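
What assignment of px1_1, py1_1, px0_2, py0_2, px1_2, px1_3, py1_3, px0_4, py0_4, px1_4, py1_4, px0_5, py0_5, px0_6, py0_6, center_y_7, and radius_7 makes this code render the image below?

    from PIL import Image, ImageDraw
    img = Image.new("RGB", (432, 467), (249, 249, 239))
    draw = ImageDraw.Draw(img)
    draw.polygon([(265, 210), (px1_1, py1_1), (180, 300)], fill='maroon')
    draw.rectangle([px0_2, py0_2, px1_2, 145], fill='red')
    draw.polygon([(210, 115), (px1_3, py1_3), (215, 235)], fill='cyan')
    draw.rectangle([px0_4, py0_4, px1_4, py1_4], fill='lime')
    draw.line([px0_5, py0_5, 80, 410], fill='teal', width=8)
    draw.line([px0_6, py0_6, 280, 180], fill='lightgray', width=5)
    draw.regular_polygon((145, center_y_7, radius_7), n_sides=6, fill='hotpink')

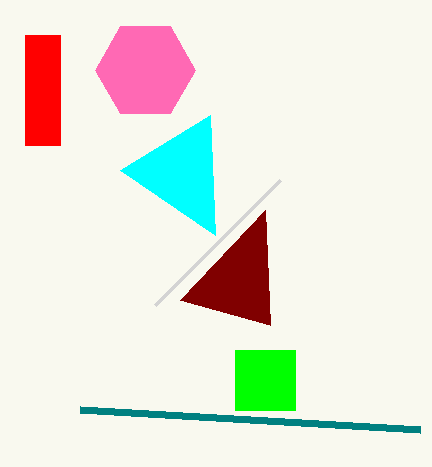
px1_1 = 270, py1_1 = 325, px0_2 = 25, py0_2 = 35, px1_2 = 60, px1_3 = 120, py1_3 = 170, px0_4 = 235, py0_4 = 350, px1_4 = 295, py1_4 = 410, px0_5 = 420, py0_5 = 430, px0_6 = 155, py0_6 = 305, center_y_7 = 70, radius_7 = 50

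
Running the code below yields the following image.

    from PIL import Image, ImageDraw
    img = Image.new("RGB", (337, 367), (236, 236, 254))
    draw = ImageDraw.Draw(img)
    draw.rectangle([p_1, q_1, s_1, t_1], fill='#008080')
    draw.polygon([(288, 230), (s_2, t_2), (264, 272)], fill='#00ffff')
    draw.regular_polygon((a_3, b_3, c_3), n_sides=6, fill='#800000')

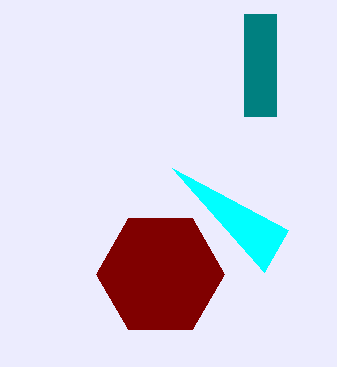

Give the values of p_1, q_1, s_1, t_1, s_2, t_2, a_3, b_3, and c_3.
p_1 = 244, q_1 = 14, s_1 = 276, t_1 = 116, s_2 = 172, t_2 = 168, a_3 = 160, b_3 = 274, c_3 = 64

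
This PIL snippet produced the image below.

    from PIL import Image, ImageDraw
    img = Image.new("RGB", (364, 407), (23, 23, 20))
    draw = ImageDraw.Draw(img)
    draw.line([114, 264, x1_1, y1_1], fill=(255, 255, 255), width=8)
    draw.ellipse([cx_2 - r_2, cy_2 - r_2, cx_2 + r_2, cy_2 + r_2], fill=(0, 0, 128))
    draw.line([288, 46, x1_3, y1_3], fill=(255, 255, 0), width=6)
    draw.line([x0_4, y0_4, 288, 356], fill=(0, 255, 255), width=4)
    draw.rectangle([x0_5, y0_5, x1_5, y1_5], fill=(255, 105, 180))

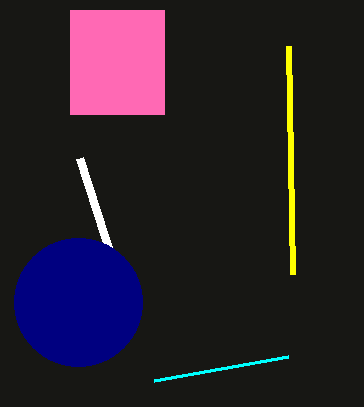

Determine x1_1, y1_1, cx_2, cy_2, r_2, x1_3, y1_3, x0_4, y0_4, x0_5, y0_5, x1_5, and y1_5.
x1_1 = 80; y1_1 = 158; cx_2 = 78; cy_2 = 302; r_2 = 64; x1_3 = 292; y1_3 = 274; x0_4 = 154; y0_4 = 380; x0_5 = 70; y0_5 = 10; x1_5 = 164; y1_5 = 114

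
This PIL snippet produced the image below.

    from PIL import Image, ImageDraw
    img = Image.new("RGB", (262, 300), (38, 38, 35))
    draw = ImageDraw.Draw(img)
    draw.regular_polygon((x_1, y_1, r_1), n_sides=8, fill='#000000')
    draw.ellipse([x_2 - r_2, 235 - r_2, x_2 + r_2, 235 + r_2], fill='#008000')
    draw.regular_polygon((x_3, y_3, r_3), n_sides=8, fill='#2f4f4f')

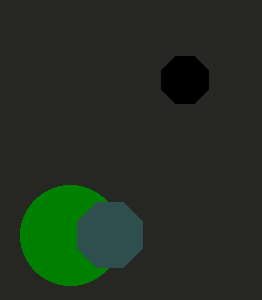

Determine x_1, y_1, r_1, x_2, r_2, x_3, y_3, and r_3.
x_1 = 185; y_1 = 80; r_1 = 25; x_2 = 70; r_2 = 50; x_3 = 110; y_3 = 235; r_3 = 35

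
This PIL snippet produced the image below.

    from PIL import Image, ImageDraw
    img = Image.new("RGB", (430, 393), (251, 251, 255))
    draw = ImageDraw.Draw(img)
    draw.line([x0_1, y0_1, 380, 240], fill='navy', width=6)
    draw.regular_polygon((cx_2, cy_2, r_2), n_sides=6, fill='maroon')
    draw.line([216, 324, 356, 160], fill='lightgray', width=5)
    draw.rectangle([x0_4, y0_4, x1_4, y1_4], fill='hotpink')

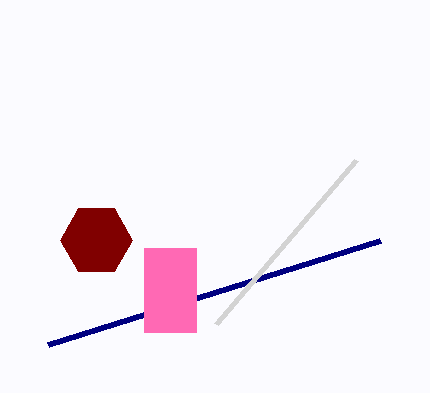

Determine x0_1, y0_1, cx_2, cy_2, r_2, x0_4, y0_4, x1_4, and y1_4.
x0_1 = 48
y0_1 = 344
cx_2 = 96
cy_2 = 240
r_2 = 36
x0_4 = 144
y0_4 = 248
x1_4 = 196
y1_4 = 332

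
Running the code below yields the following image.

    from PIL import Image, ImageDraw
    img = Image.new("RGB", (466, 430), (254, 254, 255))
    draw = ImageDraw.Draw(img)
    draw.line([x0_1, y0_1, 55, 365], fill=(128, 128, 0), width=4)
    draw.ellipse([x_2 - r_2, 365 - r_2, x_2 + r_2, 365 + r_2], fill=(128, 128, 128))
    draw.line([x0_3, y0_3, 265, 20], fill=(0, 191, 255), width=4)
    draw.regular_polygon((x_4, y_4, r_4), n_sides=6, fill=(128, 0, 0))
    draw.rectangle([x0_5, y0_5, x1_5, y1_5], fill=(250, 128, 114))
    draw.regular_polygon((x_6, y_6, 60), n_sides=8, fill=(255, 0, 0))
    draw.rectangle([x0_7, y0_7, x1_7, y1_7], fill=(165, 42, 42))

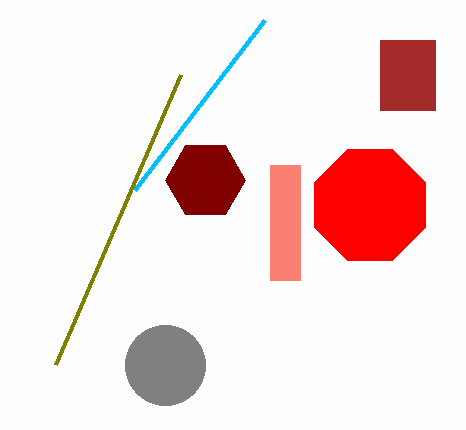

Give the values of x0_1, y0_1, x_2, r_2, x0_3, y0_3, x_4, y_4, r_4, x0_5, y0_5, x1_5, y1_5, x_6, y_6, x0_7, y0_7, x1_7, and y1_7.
x0_1 = 180
y0_1 = 75
x_2 = 165
r_2 = 40
x0_3 = 135
y0_3 = 190
x_4 = 205
y_4 = 180
r_4 = 40
x0_5 = 270
y0_5 = 165
x1_5 = 300
y1_5 = 280
x_6 = 370
y_6 = 205
x0_7 = 380
y0_7 = 40
x1_7 = 435
y1_7 = 110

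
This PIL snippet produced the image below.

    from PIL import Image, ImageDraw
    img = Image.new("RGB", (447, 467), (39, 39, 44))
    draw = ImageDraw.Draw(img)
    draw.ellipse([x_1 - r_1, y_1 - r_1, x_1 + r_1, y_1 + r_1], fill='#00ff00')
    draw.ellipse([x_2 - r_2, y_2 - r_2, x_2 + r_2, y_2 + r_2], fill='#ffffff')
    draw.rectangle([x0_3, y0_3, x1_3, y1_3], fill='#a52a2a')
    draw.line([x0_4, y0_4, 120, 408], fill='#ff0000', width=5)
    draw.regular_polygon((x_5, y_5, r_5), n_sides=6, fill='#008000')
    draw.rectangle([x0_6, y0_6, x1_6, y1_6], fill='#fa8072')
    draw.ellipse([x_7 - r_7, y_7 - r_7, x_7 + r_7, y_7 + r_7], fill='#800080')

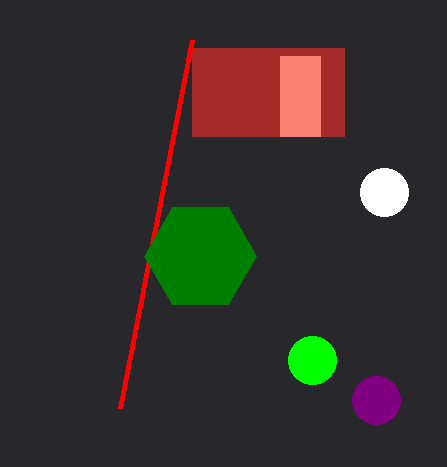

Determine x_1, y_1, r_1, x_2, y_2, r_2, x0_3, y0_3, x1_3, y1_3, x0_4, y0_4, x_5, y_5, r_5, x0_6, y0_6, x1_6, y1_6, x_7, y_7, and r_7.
x_1 = 312, y_1 = 360, r_1 = 24, x_2 = 384, y_2 = 192, r_2 = 24, x0_3 = 192, y0_3 = 48, x1_3 = 344, y1_3 = 136, x0_4 = 192, y0_4 = 40, x_5 = 200, y_5 = 256, r_5 = 56, x0_6 = 280, y0_6 = 56, x1_6 = 320, y1_6 = 136, x_7 = 376, y_7 = 400, r_7 = 24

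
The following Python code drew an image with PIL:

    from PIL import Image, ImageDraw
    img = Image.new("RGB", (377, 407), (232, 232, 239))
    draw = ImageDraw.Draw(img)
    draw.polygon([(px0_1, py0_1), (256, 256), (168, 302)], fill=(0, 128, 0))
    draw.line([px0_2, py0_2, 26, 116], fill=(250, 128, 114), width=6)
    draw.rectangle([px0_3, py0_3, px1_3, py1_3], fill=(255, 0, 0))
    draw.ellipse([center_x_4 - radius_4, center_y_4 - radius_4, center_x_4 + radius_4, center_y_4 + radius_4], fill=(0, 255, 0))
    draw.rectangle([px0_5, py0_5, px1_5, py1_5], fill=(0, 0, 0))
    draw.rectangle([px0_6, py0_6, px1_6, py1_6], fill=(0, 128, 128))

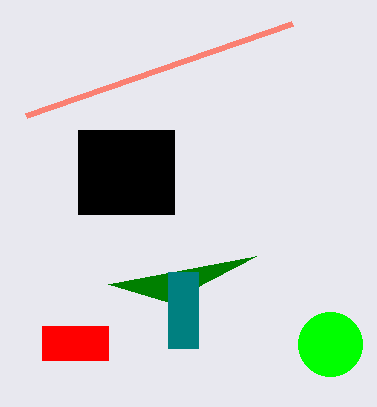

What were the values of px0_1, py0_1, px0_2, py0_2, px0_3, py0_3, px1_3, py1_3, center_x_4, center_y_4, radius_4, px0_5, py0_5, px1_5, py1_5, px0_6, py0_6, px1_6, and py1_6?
px0_1 = 108
py0_1 = 284
px0_2 = 292
py0_2 = 24
px0_3 = 42
py0_3 = 326
px1_3 = 108
py1_3 = 360
center_x_4 = 330
center_y_4 = 344
radius_4 = 32
px0_5 = 78
py0_5 = 130
px1_5 = 174
py1_5 = 214
px0_6 = 168
py0_6 = 272
px1_6 = 198
py1_6 = 348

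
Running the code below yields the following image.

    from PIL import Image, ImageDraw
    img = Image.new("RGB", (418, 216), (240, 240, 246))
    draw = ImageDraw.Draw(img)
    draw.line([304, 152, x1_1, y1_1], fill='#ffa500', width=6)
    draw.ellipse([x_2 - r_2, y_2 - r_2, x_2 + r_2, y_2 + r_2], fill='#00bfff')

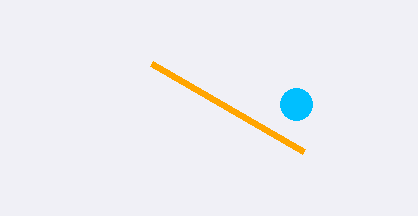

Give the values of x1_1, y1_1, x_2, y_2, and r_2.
x1_1 = 152
y1_1 = 64
x_2 = 296
y_2 = 104
r_2 = 16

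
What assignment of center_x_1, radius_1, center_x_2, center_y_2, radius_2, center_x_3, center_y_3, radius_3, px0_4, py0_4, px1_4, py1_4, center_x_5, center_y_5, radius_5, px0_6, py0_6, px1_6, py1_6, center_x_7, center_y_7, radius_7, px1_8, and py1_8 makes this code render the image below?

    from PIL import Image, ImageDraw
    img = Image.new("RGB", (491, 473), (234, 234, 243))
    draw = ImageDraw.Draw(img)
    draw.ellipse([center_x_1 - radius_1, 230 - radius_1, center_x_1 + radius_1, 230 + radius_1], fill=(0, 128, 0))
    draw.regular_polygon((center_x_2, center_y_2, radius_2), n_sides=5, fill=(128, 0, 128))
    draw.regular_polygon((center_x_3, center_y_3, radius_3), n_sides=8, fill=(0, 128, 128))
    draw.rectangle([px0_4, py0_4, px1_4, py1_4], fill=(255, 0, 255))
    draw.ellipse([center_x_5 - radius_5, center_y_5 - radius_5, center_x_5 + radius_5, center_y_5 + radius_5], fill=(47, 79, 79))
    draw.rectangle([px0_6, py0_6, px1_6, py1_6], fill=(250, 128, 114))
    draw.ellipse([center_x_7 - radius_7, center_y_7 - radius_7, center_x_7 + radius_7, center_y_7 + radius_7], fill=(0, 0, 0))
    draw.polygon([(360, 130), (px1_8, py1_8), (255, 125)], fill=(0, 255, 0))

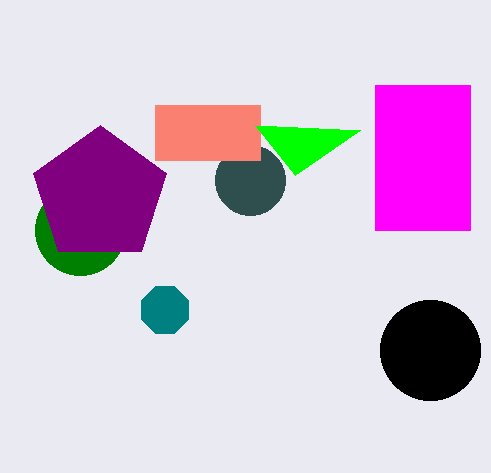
center_x_1 = 80
radius_1 = 45
center_x_2 = 100
center_y_2 = 195
radius_2 = 70
center_x_3 = 165
center_y_3 = 310
radius_3 = 25
px0_4 = 375
py0_4 = 85
px1_4 = 470
py1_4 = 230
center_x_5 = 250
center_y_5 = 180
radius_5 = 35
px0_6 = 155
py0_6 = 105
px1_6 = 260
py1_6 = 160
center_x_7 = 430
center_y_7 = 350
radius_7 = 50
px1_8 = 295
py1_8 = 175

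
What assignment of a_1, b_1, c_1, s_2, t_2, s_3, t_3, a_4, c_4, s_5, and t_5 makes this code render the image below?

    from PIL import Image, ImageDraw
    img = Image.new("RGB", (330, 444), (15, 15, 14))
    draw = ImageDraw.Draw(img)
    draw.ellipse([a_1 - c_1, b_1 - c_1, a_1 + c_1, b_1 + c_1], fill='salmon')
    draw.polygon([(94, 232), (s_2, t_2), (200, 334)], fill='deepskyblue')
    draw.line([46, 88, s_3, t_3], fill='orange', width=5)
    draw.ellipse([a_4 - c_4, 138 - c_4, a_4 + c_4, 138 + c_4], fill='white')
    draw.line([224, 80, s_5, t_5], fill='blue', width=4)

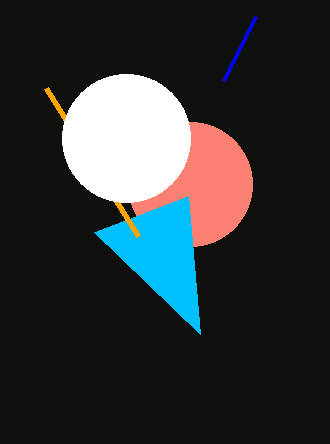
a_1 = 190
b_1 = 184
c_1 = 62
s_2 = 188
t_2 = 196
s_3 = 138
t_3 = 236
a_4 = 126
c_4 = 64
s_5 = 256
t_5 = 16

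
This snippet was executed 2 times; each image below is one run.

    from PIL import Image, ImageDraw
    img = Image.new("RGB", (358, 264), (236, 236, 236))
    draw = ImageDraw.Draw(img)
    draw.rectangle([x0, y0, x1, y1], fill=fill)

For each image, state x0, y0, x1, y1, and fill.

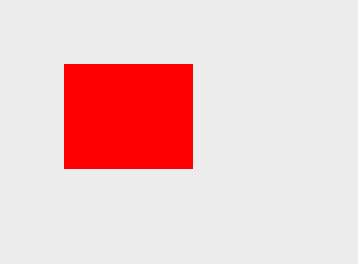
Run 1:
x0 = 64
y0 = 64
x1 = 192
y1 = 168
fill = 'red'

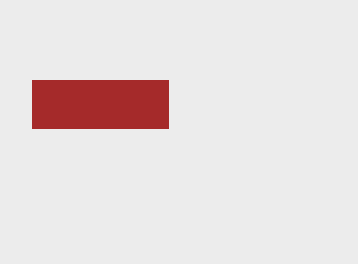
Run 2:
x0 = 32; y0 = 80; x1 = 168; y1 = 128; fill = 'brown'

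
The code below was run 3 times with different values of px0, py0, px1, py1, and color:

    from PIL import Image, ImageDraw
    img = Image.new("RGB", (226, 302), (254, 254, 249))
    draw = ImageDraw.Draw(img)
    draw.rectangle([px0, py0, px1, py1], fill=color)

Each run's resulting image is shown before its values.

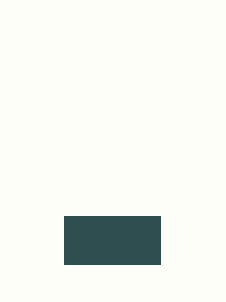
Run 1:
px0 = 64; py0 = 216; px1 = 160; py1 = 264; color = 'darkslategray'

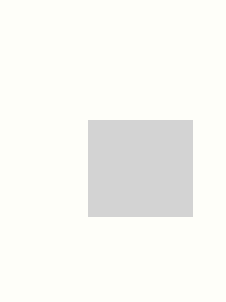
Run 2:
px0 = 88, py0 = 120, px1 = 192, py1 = 216, color = 'lightgray'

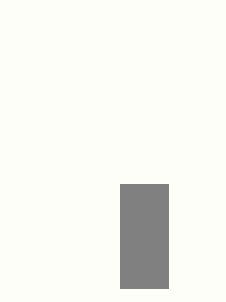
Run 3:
px0 = 120, py0 = 184, px1 = 168, py1 = 288, color = 'gray'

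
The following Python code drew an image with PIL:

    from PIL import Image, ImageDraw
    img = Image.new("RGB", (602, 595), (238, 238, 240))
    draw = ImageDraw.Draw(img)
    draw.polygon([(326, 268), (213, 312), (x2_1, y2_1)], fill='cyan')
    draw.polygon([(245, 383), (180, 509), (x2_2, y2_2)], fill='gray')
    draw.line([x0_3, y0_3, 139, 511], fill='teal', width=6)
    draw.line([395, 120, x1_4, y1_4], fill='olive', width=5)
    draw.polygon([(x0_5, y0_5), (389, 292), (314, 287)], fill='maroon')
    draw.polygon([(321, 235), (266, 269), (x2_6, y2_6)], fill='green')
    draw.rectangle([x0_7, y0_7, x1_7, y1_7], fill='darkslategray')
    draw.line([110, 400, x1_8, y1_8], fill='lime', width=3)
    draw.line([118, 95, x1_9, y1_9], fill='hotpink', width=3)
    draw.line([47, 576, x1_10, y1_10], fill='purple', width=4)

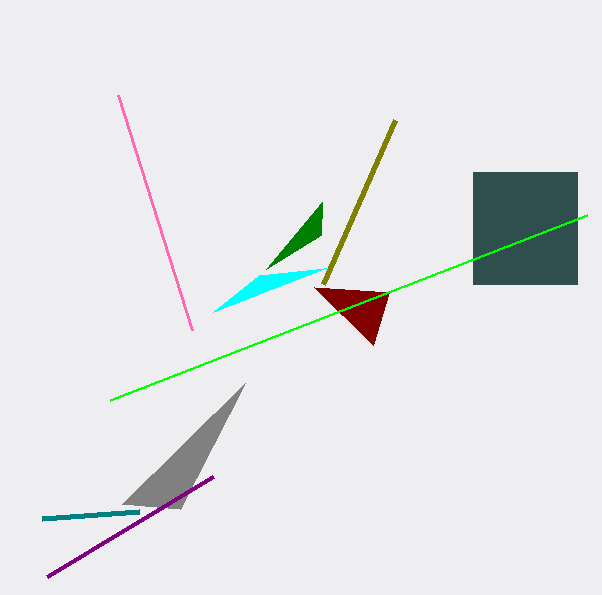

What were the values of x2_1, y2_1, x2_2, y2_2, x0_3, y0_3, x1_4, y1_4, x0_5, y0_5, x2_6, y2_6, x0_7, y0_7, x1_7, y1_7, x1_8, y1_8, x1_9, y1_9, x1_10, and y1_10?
x2_1 = 259
y2_1 = 275
x2_2 = 122
y2_2 = 504
x0_3 = 42
y0_3 = 518
x1_4 = 323
y1_4 = 284
x0_5 = 373
y0_5 = 345
x2_6 = 322
y2_6 = 202
x0_7 = 473
y0_7 = 172
x1_7 = 577
y1_7 = 284
x1_8 = 587
y1_8 = 215
x1_9 = 192
y1_9 = 330
x1_10 = 213
y1_10 = 476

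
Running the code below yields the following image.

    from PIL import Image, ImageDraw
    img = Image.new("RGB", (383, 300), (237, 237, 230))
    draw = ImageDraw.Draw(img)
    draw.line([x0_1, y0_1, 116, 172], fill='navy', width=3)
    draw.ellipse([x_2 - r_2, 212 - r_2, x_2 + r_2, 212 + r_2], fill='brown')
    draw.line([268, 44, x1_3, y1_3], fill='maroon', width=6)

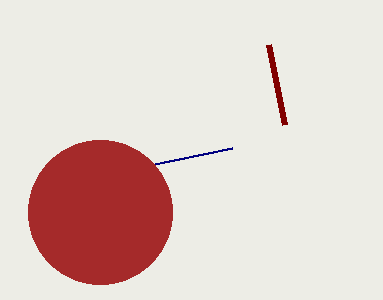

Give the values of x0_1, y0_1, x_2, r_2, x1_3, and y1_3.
x0_1 = 232
y0_1 = 148
x_2 = 100
r_2 = 72
x1_3 = 284
y1_3 = 124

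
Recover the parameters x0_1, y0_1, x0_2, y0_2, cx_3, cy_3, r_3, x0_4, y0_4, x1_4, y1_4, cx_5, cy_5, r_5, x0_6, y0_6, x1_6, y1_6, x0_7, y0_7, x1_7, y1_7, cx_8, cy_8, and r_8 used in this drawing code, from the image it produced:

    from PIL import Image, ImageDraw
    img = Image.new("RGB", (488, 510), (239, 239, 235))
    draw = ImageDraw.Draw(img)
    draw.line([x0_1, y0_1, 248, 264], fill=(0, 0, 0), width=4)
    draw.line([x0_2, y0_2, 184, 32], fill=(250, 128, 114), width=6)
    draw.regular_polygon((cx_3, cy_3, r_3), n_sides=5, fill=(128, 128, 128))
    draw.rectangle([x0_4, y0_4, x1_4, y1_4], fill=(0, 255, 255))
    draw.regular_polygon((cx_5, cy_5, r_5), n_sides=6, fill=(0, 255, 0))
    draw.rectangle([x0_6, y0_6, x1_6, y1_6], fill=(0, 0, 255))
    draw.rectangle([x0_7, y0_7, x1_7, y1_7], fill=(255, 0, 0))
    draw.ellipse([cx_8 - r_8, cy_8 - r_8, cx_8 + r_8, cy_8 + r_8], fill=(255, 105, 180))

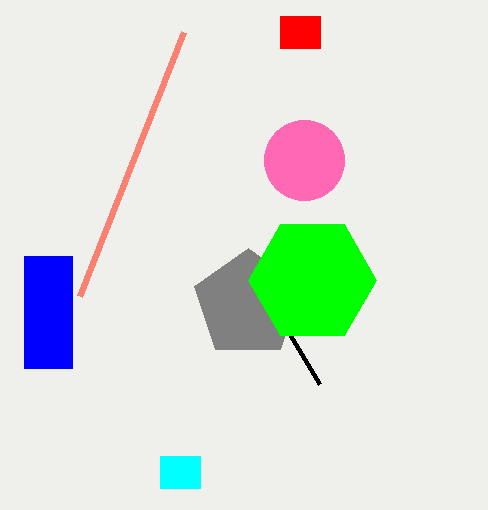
x0_1 = 320; y0_1 = 384; x0_2 = 80; y0_2 = 296; cx_3 = 248; cy_3 = 304; r_3 = 56; x0_4 = 160; y0_4 = 456; x1_4 = 200; y1_4 = 488; cx_5 = 312; cy_5 = 280; r_5 = 64; x0_6 = 24; y0_6 = 256; x1_6 = 72; y1_6 = 368; x0_7 = 280; y0_7 = 16; x1_7 = 320; y1_7 = 48; cx_8 = 304; cy_8 = 160; r_8 = 40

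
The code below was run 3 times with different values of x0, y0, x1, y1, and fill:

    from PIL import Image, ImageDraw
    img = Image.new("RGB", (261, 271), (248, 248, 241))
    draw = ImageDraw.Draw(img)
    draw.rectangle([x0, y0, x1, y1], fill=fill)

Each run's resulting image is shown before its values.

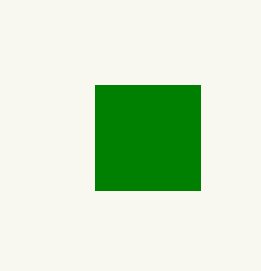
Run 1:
x0 = 95
y0 = 85
x1 = 200
y1 = 190
fill = 'green'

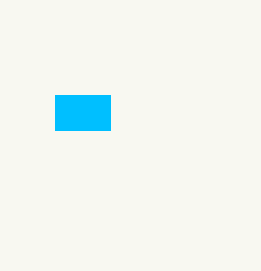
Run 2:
x0 = 55; y0 = 95; x1 = 110; y1 = 130; fill = 'deepskyblue'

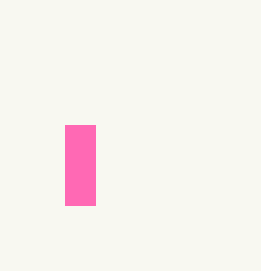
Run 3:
x0 = 65, y0 = 125, x1 = 95, y1 = 205, fill = 'hotpink'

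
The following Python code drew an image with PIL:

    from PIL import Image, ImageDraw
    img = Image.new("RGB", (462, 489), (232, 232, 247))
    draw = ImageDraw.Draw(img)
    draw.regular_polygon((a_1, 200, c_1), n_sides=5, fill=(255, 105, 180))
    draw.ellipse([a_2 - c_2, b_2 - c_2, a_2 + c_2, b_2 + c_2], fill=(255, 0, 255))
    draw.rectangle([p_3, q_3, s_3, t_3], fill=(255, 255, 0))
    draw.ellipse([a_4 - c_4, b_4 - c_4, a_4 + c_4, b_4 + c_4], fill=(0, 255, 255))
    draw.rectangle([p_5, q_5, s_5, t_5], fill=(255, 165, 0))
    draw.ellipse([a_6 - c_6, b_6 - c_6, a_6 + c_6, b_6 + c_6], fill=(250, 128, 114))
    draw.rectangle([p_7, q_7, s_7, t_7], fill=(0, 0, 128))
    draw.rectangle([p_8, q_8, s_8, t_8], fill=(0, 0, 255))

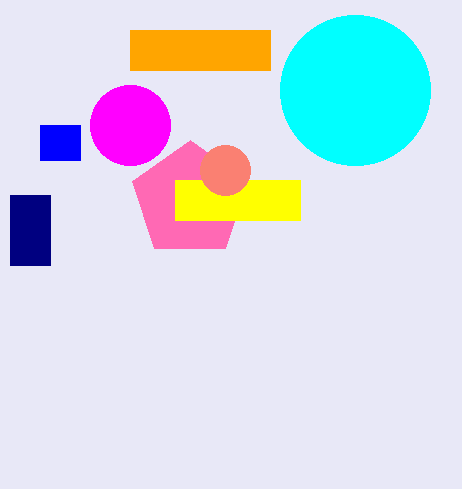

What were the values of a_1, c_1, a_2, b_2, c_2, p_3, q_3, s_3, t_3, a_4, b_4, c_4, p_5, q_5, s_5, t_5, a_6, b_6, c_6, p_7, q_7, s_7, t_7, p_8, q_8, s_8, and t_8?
a_1 = 190; c_1 = 60; a_2 = 130; b_2 = 125; c_2 = 40; p_3 = 175; q_3 = 180; s_3 = 300; t_3 = 220; a_4 = 355; b_4 = 90; c_4 = 75; p_5 = 130; q_5 = 30; s_5 = 270; t_5 = 70; a_6 = 225; b_6 = 170; c_6 = 25; p_7 = 10; q_7 = 195; s_7 = 50; t_7 = 265; p_8 = 40; q_8 = 125; s_8 = 80; t_8 = 160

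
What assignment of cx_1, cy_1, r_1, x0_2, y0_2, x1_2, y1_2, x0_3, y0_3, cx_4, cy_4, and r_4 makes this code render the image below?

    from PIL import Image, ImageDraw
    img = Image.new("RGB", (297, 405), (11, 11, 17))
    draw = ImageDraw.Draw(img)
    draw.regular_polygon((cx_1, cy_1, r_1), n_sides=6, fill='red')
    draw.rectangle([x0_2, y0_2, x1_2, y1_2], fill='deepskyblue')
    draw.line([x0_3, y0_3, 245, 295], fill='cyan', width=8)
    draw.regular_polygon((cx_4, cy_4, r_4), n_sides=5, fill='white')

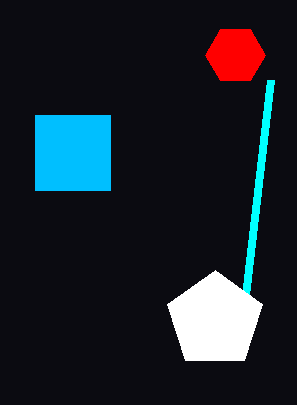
cx_1 = 235
cy_1 = 55
r_1 = 30
x0_2 = 35
y0_2 = 115
x1_2 = 110
y1_2 = 190
x0_3 = 270
y0_3 = 80
cx_4 = 215
cy_4 = 320
r_4 = 50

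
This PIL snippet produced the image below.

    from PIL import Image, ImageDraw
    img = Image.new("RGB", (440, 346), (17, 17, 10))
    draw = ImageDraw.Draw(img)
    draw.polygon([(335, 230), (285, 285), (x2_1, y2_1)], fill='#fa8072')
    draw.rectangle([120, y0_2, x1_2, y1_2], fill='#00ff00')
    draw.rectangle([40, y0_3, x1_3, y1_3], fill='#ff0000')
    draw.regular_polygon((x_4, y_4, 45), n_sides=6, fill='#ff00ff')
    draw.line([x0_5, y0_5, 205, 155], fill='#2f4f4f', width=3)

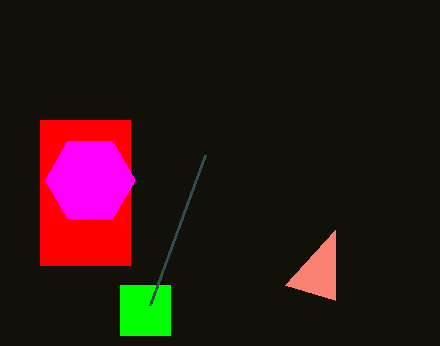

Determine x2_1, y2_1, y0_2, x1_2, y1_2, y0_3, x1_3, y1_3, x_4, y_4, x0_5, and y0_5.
x2_1 = 335
y2_1 = 300
y0_2 = 285
x1_2 = 170
y1_2 = 335
y0_3 = 120
x1_3 = 130
y1_3 = 265
x_4 = 90
y_4 = 180
x0_5 = 150
y0_5 = 305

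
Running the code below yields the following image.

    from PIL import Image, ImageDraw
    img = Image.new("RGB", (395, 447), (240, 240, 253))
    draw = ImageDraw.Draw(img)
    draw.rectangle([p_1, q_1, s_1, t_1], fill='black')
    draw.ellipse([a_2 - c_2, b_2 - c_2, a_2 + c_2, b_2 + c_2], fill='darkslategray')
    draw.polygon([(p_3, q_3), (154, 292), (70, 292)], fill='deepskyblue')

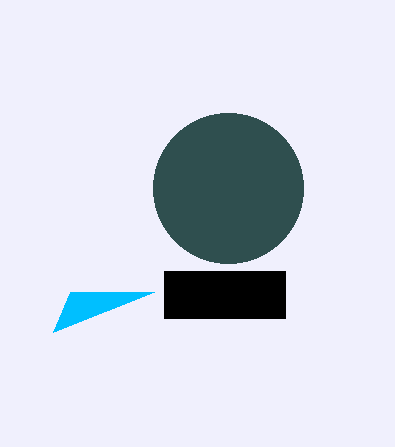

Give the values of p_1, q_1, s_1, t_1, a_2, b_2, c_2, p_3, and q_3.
p_1 = 164; q_1 = 271; s_1 = 285; t_1 = 318; a_2 = 228; b_2 = 188; c_2 = 75; p_3 = 53; q_3 = 332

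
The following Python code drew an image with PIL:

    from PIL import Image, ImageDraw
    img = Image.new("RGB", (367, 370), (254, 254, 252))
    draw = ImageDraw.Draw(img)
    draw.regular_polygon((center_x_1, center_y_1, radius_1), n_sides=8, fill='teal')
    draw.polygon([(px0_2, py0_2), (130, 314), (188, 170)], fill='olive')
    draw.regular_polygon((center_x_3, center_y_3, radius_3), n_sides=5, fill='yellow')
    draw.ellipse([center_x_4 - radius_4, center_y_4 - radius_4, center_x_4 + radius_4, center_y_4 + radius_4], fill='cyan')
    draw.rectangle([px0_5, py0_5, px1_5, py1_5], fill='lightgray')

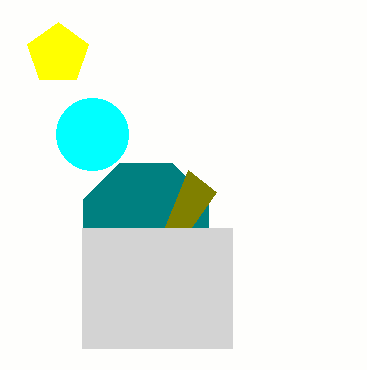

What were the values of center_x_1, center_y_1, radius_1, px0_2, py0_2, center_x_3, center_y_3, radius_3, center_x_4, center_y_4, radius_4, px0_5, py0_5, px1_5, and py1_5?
center_x_1 = 146, center_y_1 = 226, radius_1 = 68, px0_2 = 216, py0_2 = 192, center_x_3 = 58, center_y_3 = 54, radius_3 = 32, center_x_4 = 92, center_y_4 = 134, radius_4 = 36, px0_5 = 82, py0_5 = 228, px1_5 = 232, py1_5 = 348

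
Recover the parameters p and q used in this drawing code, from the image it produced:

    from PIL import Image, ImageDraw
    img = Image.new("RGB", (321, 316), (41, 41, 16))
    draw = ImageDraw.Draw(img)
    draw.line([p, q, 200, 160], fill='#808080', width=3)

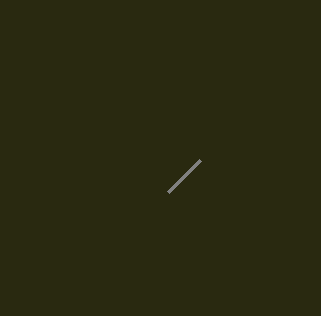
p = 168, q = 192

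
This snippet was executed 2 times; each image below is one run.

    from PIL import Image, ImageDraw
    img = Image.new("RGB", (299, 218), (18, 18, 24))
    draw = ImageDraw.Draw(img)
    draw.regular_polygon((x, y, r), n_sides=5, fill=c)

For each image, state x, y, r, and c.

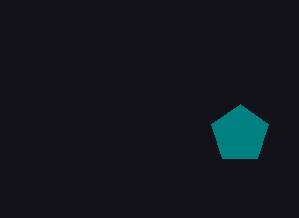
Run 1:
x = 240; y = 134; r = 30; c = 'teal'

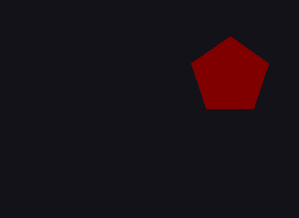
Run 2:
x = 230, y = 76, r = 40, c = 'maroon'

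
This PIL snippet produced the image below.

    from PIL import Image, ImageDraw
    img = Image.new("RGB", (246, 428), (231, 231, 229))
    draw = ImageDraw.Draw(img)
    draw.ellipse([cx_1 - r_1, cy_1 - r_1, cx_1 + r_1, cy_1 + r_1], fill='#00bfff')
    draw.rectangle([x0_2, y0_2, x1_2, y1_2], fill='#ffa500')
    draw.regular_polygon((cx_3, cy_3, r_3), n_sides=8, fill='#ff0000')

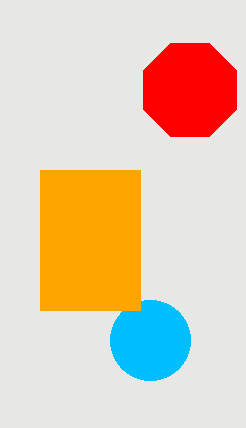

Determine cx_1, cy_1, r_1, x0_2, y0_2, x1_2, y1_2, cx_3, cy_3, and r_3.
cx_1 = 150
cy_1 = 340
r_1 = 40
x0_2 = 40
y0_2 = 170
x1_2 = 140
y1_2 = 310
cx_3 = 190
cy_3 = 90
r_3 = 50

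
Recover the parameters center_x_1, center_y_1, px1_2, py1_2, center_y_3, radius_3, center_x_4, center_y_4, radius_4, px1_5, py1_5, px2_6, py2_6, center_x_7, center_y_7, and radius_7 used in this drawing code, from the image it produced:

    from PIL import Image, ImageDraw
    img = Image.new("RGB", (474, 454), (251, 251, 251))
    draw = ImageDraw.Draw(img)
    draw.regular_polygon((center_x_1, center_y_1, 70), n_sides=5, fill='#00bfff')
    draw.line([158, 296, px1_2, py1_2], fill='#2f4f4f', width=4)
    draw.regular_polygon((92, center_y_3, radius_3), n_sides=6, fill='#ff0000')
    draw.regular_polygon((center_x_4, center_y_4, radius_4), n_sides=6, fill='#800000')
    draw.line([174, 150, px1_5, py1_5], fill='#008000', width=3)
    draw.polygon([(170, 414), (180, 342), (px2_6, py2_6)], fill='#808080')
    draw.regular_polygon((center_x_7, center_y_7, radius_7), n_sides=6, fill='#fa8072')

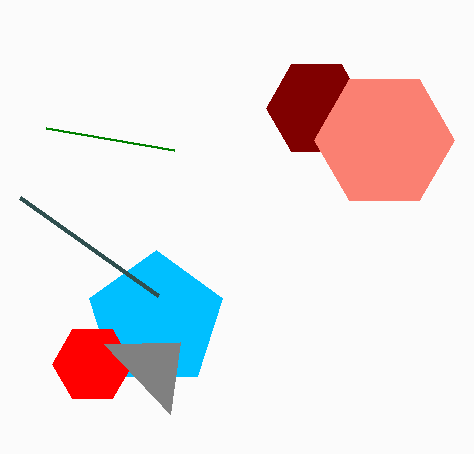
center_x_1 = 156, center_y_1 = 320, px1_2 = 20, py1_2 = 198, center_y_3 = 364, radius_3 = 40, center_x_4 = 316, center_y_4 = 108, radius_4 = 50, px1_5 = 46, py1_5 = 128, px2_6 = 104, py2_6 = 344, center_x_7 = 384, center_y_7 = 140, radius_7 = 70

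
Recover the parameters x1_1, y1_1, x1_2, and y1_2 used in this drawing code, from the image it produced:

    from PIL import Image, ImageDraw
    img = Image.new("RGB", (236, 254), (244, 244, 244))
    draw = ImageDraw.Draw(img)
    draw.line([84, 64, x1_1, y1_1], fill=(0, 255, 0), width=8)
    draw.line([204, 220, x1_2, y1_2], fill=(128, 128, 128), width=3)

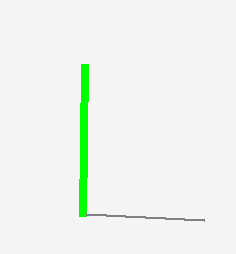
x1_1 = 82
y1_1 = 216
x1_2 = 86
y1_2 = 214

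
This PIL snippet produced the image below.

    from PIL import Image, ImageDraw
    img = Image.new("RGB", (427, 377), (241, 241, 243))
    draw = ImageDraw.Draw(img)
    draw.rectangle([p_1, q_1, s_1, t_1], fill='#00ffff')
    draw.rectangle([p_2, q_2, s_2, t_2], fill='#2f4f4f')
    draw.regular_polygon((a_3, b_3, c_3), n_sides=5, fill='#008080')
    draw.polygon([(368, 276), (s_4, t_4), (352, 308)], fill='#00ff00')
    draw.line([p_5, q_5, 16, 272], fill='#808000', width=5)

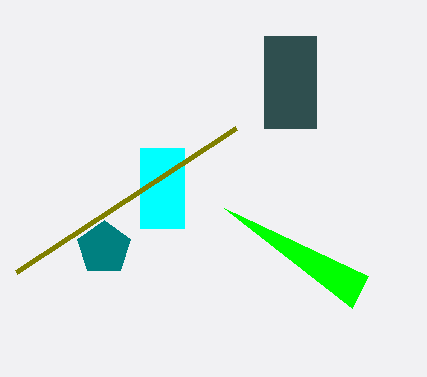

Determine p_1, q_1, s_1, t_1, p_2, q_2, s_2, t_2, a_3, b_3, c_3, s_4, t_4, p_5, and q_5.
p_1 = 140; q_1 = 148; s_1 = 184; t_1 = 228; p_2 = 264; q_2 = 36; s_2 = 316; t_2 = 128; a_3 = 104; b_3 = 248; c_3 = 28; s_4 = 224; t_4 = 208; p_5 = 236; q_5 = 128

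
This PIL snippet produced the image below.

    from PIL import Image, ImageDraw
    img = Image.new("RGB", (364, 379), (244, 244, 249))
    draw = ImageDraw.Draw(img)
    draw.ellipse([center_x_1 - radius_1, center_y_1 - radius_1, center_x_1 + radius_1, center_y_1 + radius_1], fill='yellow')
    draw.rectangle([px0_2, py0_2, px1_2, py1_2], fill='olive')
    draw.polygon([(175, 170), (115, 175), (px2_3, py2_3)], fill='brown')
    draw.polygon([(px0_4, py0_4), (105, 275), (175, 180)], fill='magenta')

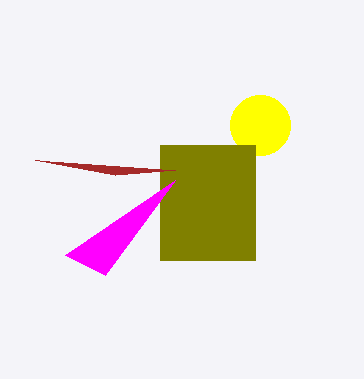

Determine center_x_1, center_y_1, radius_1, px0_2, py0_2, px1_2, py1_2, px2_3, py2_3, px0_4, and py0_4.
center_x_1 = 260, center_y_1 = 125, radius_1 = 30, px0_2 = 160, py0_2 = 145, px1_2 = 255, py1_2 = 260, px2_3 = 35, py2_3 = 160, px0_4 = 65, py0_4 = 255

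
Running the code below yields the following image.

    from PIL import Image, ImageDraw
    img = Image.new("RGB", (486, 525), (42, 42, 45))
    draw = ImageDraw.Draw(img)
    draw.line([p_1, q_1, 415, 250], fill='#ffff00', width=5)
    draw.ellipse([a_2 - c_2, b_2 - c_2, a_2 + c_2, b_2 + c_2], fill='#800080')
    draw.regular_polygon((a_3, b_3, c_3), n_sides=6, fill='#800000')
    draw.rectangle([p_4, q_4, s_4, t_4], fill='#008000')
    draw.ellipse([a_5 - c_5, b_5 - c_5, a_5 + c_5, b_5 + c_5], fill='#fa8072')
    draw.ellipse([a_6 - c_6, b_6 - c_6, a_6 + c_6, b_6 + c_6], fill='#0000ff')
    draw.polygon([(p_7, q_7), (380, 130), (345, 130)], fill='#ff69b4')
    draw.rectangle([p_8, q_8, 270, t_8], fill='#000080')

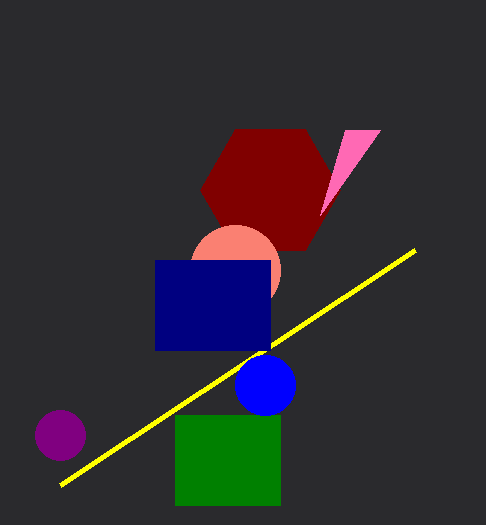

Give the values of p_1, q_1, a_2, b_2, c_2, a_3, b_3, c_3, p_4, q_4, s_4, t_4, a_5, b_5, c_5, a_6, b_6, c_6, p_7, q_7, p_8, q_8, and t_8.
p_1 = 60
q_1 = 485
a_2 = 60
b_2 = 435
c_2 = 25
a_3 = 270
b_3 = 190
c_3 = 70
p_4 = 175
q_4 = 415
s_4 = 280
t_4 = 505
a_5 = 235
b_5 = 270
c_5 = 45
a_6 = 265
b_6 = 385
c_6 = 30
p_7 = 320
q_7 = 215
p_8 = 155
q_8 = 260
t_8 = 350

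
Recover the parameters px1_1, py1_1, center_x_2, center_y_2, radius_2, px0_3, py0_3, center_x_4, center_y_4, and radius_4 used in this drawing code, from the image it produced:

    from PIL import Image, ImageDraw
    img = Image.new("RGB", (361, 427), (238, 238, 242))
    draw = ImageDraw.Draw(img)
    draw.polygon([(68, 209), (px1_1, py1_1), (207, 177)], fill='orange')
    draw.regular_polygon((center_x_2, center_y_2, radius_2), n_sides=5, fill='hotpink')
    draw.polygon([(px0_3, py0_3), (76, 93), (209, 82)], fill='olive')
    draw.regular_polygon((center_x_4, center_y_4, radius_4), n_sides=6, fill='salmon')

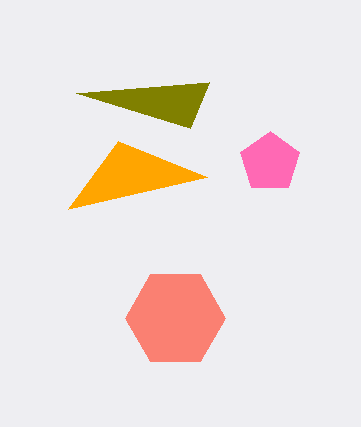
px1_1 = 118
py1_1 = 141
center_x_2 = 270
center_y_2 = 162
radius_2 = 31
px0_3 = 190
py0_3 = 128
center_x_4 = 175
center_y_4 = 318
radius_4 = 50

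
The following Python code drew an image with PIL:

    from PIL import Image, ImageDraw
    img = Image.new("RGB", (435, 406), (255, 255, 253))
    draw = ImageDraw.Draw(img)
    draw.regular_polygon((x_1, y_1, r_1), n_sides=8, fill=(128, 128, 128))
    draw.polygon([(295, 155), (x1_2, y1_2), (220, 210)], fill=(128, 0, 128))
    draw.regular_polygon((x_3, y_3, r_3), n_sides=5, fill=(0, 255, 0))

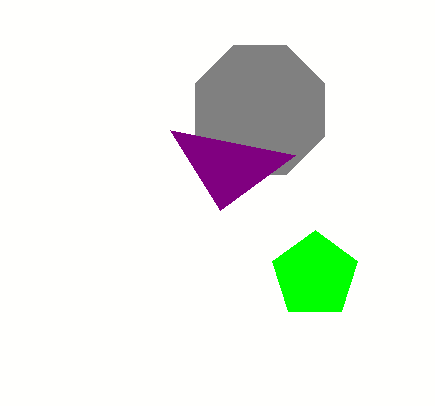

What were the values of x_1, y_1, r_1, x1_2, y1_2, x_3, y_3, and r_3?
x_1 = 260; y_1 = 110; r_1 = 70; x1_2 = 170; y1_2 = 130; x_3 = 315; y_3 = 275; r_3 = 45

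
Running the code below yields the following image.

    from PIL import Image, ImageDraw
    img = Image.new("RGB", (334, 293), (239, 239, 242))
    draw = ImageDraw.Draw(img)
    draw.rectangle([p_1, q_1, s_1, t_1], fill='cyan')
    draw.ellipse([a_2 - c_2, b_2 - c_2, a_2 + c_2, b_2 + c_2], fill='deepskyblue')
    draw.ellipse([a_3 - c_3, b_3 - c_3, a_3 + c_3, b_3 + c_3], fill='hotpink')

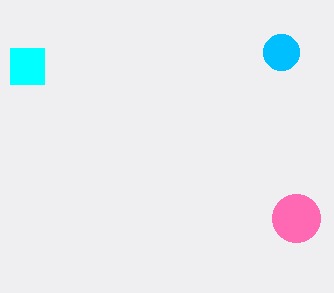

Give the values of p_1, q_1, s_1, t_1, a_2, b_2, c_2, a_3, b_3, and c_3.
p_1 = 10
q_1 = 48
s_1 = 44
t_1 = 84
a_2 = 281
b_2 = 52
c_2 = 18
a_3 = 296
b_3 = 218
c_3 = 24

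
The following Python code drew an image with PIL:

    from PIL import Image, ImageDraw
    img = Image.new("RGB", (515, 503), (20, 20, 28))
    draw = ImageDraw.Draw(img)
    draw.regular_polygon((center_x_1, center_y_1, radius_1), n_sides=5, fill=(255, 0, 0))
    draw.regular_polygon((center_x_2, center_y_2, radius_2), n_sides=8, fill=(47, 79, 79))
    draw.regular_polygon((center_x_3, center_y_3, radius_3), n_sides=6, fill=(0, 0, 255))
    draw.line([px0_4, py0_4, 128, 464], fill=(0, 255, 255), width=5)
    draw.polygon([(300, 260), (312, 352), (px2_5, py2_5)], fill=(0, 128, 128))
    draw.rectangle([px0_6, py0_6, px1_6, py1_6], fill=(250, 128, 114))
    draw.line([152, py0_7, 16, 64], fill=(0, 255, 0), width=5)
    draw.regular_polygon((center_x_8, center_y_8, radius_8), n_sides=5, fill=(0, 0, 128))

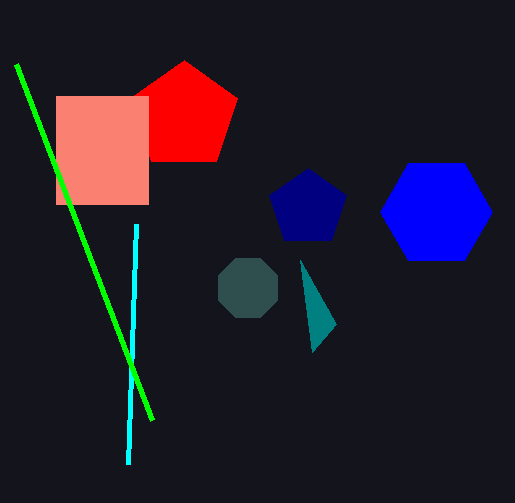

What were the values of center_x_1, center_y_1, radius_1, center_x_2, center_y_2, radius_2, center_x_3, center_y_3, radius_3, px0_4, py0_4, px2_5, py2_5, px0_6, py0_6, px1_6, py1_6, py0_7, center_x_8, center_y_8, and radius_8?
center_x_1 = 184, center_y_1 = 116, radius_1 = 56, center_x_2 = 248, center_y_2 = 288, radius_2 = 32, center_x_3 = 436, center_y_3 = 212, radius_3 = 56, px0_4 = 136, py0_4 = 224, px2_5 = 336, py2_5 = 324, px0_6 = 56, py0_6 = 96, px1_6 = 148, py1_6 = 204, py0_7 = 420, center_x_8 = 308, center_y_8 = 208, radius_8 = 40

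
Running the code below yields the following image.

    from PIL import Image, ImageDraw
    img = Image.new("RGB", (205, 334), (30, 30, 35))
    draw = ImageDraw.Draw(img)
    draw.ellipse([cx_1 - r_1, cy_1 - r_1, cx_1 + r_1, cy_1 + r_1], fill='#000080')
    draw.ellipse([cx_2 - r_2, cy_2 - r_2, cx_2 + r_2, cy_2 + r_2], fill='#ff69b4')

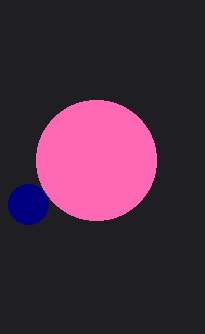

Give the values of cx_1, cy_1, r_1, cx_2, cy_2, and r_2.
cx_1 = 28; cy_1 = 204; r_1 = 20; cx_2 = 96; cy_2 = 160; r_2 = 60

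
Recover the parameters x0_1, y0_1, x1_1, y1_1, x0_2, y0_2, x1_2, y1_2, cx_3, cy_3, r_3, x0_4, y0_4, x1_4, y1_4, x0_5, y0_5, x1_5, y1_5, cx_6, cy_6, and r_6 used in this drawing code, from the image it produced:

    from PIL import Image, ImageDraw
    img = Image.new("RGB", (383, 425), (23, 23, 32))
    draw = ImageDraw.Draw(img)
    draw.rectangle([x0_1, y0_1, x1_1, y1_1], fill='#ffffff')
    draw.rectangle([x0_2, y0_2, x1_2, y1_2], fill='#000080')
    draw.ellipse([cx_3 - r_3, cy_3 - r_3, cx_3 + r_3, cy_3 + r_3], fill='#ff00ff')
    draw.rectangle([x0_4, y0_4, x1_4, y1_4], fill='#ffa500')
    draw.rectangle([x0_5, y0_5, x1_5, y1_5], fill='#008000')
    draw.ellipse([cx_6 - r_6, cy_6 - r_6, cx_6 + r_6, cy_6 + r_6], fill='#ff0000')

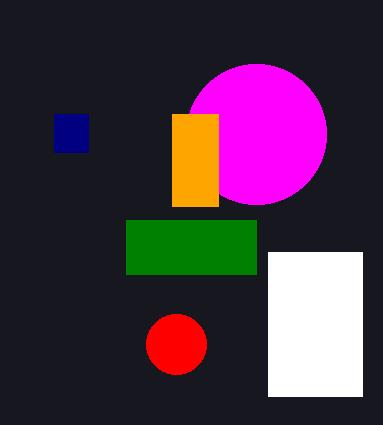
x0_1 = 268, y0_1 = 252, x1_1 = 362, y1_1 = 396, x0_2 = 54, y0_2 = 114, x1_2 = 88, y1_2 = 152, cx_3 = 256, cy_3 = 134, r_3 = 70, x0_4 = 172, y0_4 = 114, x1_4 = 218, y1_4 = 206, x0_5 = 126, y0_5 = 220, x1_5 = 256, y1_5 = 274, cx_6 = 176, cy_6 = 344, r_6 = 30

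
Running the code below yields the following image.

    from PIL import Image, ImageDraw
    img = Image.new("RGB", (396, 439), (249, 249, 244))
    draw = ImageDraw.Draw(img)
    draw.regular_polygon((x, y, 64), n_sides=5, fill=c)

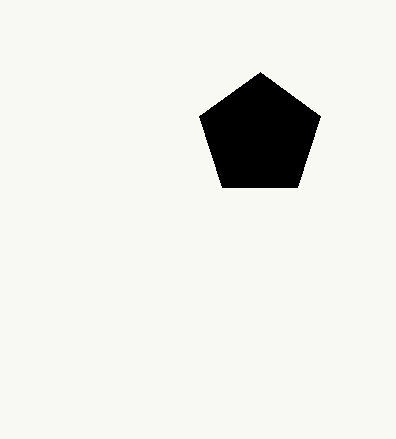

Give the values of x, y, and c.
x = 260
y = 136
c = 'black'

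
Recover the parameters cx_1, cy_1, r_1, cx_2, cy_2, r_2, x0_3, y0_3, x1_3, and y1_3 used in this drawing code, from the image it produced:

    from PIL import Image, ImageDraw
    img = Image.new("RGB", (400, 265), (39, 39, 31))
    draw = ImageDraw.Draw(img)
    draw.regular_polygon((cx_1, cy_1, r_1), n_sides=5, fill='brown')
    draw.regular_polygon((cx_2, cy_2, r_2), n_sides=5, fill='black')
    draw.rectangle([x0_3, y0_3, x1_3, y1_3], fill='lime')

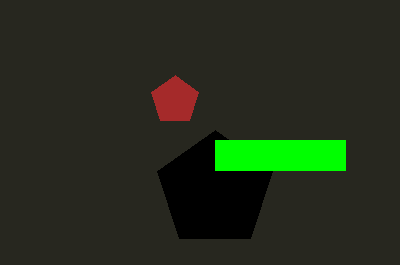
cx_1 = 175
cy_1 = 100
r_1 = 25
cx_2 = 215
cy_2 = 190
r_2 = 60
x0_3 = 215
y0_3 = 140
x1_3 = 345
y1_3 = 170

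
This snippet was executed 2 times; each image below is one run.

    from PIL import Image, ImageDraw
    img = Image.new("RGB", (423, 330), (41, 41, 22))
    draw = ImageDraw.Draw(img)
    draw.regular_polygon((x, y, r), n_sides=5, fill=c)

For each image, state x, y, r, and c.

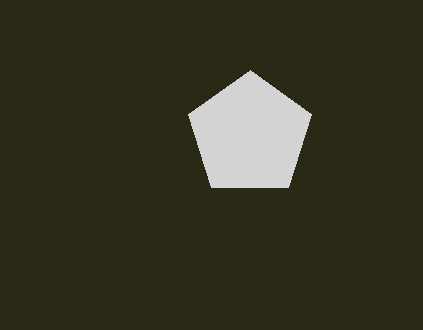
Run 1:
x = 250
y = 135
r = 65
c = 'lightgray'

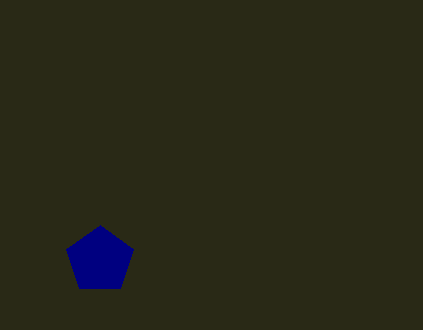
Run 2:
x = 100; y = 260; r = 35; c = 'navy'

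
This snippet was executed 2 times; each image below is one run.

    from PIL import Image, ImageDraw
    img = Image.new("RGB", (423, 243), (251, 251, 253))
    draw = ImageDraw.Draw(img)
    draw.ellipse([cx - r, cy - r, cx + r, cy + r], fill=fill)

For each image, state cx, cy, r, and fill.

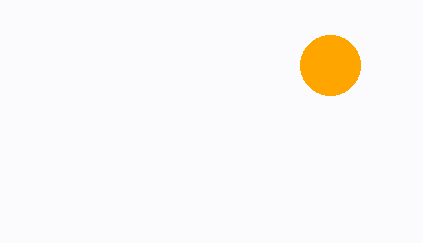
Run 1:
cx = 330; cy = 65; r = 30; fill = 'orange'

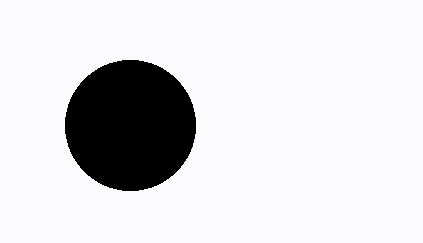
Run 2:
cx = 130, cy = 125, r = 65, fill = 'black'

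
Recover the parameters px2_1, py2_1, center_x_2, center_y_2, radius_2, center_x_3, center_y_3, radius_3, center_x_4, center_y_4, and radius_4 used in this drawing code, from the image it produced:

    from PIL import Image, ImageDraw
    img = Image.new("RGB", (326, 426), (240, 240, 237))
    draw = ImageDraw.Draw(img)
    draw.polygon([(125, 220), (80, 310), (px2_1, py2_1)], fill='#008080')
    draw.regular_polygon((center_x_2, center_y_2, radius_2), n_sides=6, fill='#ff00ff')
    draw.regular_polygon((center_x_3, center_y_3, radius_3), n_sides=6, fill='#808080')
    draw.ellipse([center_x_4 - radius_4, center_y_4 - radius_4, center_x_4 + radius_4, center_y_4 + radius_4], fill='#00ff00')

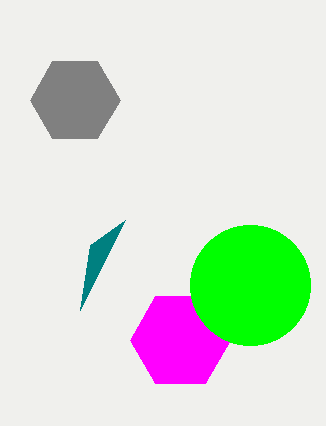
px2_1 = 90, py2_1 = 245, center_x_2 = 180, center_y_2 = 340, radius_2 = 50, center_x_3 = 75, center_y_3 = 100, radius_3 = 45, center_x_4 = 250, center_y_4 = 285, radius_4 = 60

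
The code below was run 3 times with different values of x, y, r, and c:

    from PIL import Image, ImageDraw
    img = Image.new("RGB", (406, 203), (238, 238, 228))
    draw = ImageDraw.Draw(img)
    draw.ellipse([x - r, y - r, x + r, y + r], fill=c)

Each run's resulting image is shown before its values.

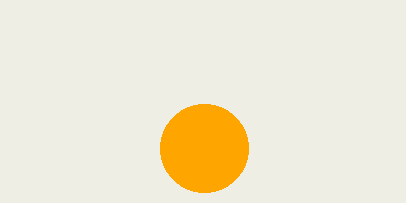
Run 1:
x = 204
y = 148
r = 44
c = 'orange'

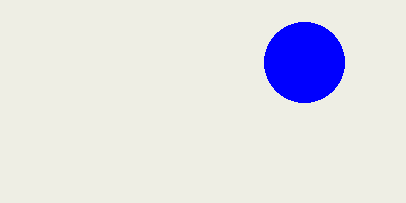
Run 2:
x = 304
y = 62
r = 40
c = 'blue'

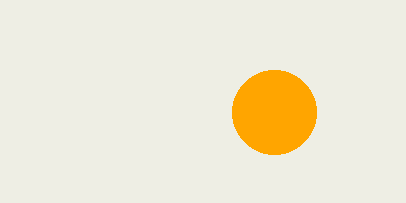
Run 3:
x = 274
y = 112
r = 42
c = 'orange'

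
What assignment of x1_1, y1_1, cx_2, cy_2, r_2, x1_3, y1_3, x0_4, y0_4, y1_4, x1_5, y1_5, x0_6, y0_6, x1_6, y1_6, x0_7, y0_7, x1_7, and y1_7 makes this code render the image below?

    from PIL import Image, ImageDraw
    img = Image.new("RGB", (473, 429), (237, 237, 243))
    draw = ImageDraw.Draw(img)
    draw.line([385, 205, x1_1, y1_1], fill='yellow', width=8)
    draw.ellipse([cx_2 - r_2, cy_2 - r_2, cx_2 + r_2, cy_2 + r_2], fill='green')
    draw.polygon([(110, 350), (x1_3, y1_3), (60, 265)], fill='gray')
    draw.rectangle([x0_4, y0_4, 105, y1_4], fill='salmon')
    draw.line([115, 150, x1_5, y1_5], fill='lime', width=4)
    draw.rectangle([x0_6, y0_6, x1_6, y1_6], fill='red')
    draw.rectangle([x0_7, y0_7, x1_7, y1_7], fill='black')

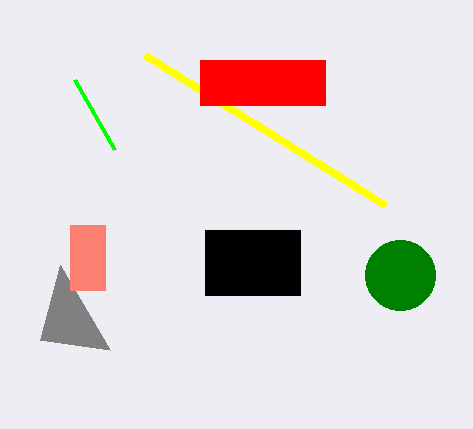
x1_1 = 145; y1_1 = 55; cx_2 = 400; cy_2 = 275; r_2 = 35; x1_3 = 40; y1_3 = 340; x0_4 = 70; y0_4 = 225; y1_4 = 290; x1_5 = 75; y1_5 = 80; x0_6 = 200; y0_6 = 60; x1_6 = 325; y1_6 = 105; x0_7 = 205; y0_7 = 230; x1_7 = 300; y1_7 = 295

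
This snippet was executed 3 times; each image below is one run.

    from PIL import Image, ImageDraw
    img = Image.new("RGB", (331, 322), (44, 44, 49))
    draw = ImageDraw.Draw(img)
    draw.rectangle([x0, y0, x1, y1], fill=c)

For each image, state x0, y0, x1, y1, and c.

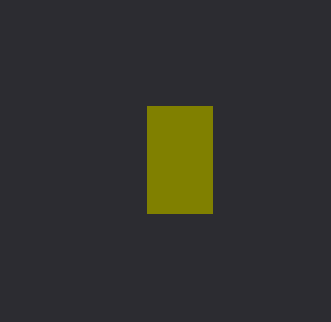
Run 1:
x0 = 147
y0 = 106
x1 = 212
y1 = 213
c = 'olive'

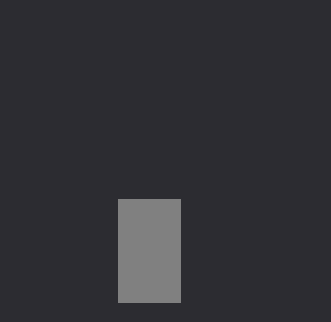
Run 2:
x0 = 118
y0 = 199
x1 = 180
y1 = 302
c = 'gray'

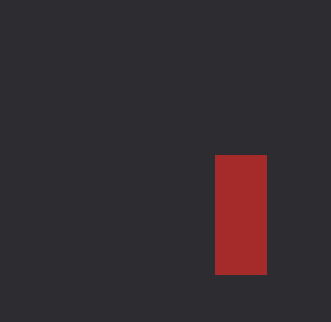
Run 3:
x0 = 215, y0 = 155, x1 = 266, y1 = 274, c = 'brown'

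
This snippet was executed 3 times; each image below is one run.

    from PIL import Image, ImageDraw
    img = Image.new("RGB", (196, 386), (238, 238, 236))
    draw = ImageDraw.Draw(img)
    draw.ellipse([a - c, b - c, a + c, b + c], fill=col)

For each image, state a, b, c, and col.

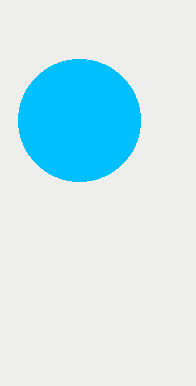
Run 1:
a = 79, b = 120, c = 61, col = 'deepskyblue'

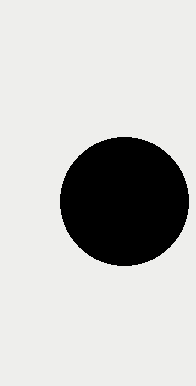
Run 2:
a = 124, b = 201, c = 64, col = 'black'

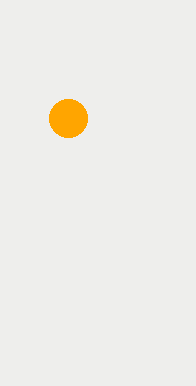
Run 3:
a = 68, b = 118, c = 19, col = 'orange'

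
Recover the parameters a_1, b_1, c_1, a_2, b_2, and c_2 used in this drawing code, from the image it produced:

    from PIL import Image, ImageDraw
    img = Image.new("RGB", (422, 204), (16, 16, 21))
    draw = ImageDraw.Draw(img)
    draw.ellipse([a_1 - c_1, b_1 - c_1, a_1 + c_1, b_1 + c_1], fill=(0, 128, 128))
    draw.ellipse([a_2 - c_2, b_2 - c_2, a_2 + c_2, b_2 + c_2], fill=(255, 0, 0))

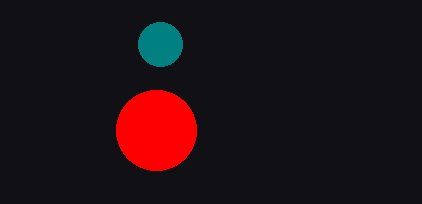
a_1 = 160
b_1 = 44
c_1 = 22
a_2 = 156
b_2 = 130
c_2 = 40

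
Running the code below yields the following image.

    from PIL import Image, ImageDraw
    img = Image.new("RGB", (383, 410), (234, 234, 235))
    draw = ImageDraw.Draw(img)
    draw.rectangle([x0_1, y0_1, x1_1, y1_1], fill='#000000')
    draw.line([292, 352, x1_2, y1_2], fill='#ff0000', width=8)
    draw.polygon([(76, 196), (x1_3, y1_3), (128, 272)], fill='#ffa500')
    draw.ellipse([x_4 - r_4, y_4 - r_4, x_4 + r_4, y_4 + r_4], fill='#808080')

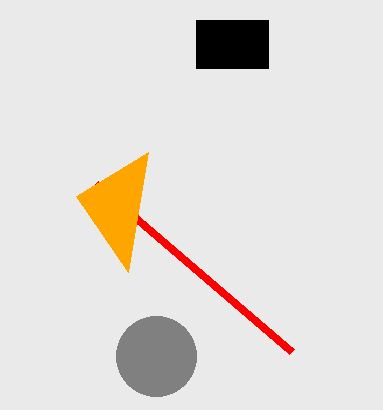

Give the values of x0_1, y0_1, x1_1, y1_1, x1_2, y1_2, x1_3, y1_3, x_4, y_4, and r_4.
x0_1 = 196, y0_1 = 20, x1_1 = 268, y1_1 = 68, x1_2 = 96, y1_2 = 184, x1_3 = 148, y1_3 = 152, x_4 = 156, y_4 = 356, r_4 = 40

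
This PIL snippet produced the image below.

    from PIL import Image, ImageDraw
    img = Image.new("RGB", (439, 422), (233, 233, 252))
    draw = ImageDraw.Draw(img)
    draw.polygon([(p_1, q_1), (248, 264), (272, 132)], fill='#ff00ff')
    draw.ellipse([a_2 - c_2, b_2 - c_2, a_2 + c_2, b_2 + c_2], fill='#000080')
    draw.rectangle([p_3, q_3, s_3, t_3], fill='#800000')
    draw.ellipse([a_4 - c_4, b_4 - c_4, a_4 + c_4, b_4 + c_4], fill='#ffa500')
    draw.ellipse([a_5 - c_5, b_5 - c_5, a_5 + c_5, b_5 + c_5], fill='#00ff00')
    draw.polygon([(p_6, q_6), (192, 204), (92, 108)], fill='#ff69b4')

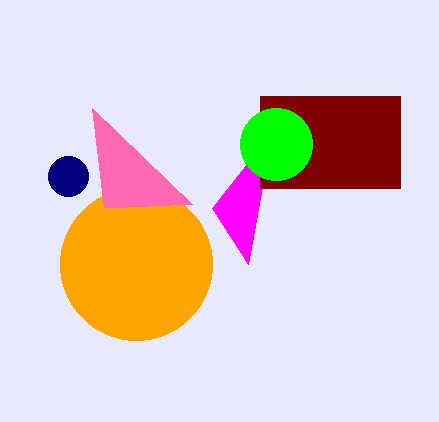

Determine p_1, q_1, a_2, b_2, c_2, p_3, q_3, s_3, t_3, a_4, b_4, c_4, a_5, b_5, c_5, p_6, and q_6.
p_1 = 212
q_1 = 208
a_2 = 68
b_2 = 176
c_2 = 20
p_3 = 260
q_3 = 96
s_3 = 400
t_3 = 188
a_4 = 136
b_4 = 264
c_4 = 76
a_5 = 276
b_5 = 144
c_5 = 36
p_6 = 104
q_6 = 208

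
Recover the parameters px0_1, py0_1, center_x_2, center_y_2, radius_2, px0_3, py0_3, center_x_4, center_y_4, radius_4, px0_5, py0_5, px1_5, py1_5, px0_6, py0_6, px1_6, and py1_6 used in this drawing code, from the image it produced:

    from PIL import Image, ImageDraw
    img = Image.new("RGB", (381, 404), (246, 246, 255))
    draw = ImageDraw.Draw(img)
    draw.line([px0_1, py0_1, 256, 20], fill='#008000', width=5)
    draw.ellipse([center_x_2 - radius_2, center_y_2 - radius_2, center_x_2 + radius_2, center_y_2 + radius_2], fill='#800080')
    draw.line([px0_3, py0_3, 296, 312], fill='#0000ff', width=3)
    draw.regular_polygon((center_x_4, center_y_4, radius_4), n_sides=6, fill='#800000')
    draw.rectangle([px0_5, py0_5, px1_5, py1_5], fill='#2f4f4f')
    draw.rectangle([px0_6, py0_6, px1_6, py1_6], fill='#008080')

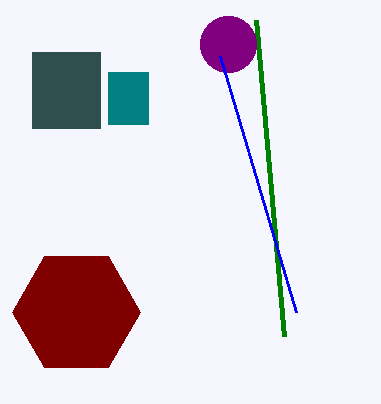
px0_1 = 284; py0_1 = 336; center_x_2 = 228; center_y_2 = 44; radius_2 = 28; px0_3 = 220; py0_3 = 56; center_x_4 = 76; center_y_4 = 312; radius_4 = 64; px0_5 = 32; py0_5 = 52; px1_5 = 100; py1_5 = 128; px0_6 = 108; py0_6 = 72; px1_6 = 148; py1_6 = 124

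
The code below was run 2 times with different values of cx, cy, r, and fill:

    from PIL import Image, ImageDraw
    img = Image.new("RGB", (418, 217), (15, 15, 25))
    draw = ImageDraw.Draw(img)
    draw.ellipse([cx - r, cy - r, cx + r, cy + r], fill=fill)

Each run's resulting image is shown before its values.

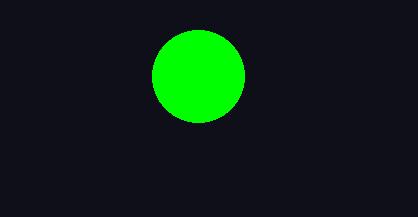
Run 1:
cx = 198
cy = 76
r = 46
fill = 'lime'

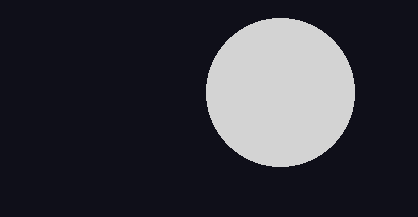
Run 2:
cx = 280, cy = 92, r = 74, fill = 'lightgray'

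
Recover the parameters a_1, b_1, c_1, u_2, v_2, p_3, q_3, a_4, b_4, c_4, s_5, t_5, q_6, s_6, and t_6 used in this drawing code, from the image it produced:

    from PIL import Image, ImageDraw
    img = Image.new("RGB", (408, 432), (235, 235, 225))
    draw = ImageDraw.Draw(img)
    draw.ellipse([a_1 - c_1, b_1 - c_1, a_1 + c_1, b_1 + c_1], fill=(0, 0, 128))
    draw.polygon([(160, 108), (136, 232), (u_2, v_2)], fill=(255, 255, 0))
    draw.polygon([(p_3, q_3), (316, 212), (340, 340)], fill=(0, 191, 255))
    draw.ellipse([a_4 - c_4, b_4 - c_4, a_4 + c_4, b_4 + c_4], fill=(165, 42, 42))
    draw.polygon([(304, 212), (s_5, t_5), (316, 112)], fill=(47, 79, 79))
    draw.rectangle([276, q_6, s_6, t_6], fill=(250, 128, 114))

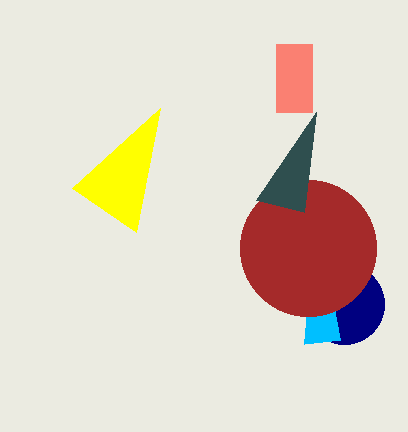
a_1 = 344
b_1 = 304
c_1 = 40
u_2 = 72
v_2 = 188
p_3 = 304
q_3 = 344
a_4 = 308
b_4 = 248
c_4 = 68
s_5 = 256
t_5 = 200
q_6 = 44
s_6 = 312
t_6 = 112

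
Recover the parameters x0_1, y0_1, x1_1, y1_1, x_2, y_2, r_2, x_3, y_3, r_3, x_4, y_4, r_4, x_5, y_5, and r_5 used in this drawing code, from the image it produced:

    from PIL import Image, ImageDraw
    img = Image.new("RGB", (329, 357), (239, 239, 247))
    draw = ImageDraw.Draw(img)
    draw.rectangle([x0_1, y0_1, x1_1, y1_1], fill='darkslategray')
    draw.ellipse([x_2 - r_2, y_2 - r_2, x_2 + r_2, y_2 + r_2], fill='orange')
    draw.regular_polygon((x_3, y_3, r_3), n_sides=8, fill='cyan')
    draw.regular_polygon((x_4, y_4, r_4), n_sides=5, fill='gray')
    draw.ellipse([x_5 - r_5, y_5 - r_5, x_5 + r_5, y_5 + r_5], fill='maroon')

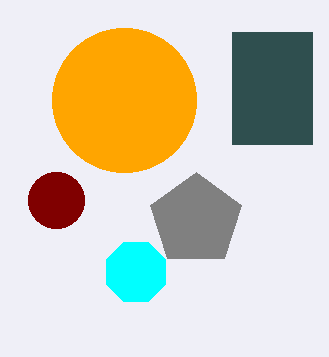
x0_1 = 232, y0_1 = 32, x1_1 = 312, y1_1 = 144, x_2 = 124, y_2 = 100, r_2 = 72, x_3 = 136, y_3 = 272, r_3 = 32, x_4 = 196, y_4 = 220, r_4 = 48, x_5 = 56, y_5 = 200, r_5 = 28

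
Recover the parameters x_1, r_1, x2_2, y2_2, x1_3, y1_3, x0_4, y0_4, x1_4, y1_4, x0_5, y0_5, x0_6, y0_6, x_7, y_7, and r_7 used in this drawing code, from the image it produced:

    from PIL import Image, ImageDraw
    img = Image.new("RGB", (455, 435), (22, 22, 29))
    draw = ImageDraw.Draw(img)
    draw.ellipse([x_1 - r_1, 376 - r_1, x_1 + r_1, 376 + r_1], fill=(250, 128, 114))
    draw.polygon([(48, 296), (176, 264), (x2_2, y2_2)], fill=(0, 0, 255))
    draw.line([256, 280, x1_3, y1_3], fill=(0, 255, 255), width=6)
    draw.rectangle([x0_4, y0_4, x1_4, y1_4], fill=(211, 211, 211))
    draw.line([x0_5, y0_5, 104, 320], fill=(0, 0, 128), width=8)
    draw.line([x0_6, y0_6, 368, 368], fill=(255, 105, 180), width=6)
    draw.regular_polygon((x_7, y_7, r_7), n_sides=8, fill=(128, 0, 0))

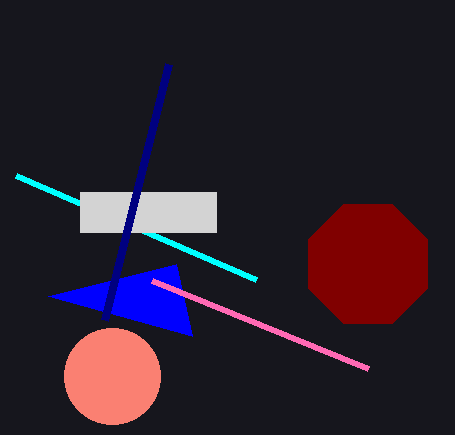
x_1 = 112
r_1 = 48
x2_2 = 192
y2_2 = 336
x1_3 = 16
y1_3 = 176
x0_4 = 80
y0_4 = 192
x1_4 = 216
y1_4 = 232
x0_5 = 168
y0_5 = 64
x0_6 = 152
y0_6 = 280
x_7 = 368
y_7 = 264
r_7 = 64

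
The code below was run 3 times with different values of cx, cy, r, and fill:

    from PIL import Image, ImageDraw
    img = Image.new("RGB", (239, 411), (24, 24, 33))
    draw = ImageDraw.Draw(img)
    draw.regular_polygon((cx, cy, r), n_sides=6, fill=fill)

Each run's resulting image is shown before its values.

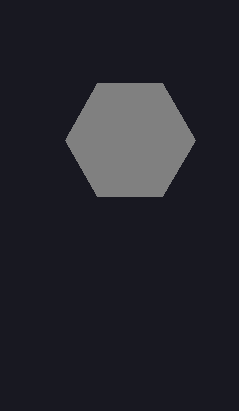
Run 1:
cx = 130; cy = 140; r = 65; fill = 'gray'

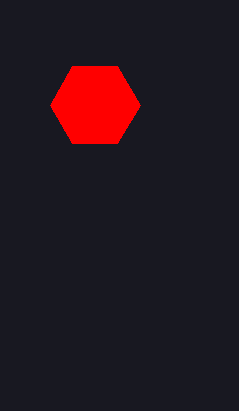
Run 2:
cx = 95
cy = 105
r = 45
fill = 'red'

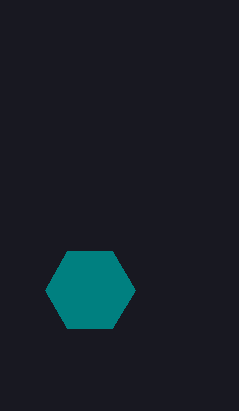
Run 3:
cx = 90, cy = 290, r = 45, fill = 'teal'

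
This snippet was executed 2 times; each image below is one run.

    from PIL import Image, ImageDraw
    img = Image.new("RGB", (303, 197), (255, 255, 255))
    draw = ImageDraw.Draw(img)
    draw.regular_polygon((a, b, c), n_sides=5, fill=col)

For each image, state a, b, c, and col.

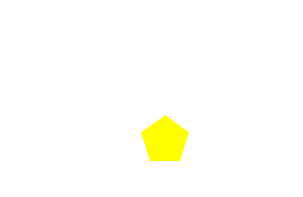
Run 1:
a = 165; b = 140; c = 25; col = 'yellow'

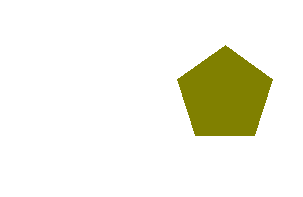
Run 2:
a = 225; b = 95; c = 50; col = 'olive'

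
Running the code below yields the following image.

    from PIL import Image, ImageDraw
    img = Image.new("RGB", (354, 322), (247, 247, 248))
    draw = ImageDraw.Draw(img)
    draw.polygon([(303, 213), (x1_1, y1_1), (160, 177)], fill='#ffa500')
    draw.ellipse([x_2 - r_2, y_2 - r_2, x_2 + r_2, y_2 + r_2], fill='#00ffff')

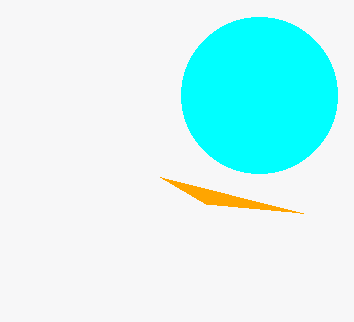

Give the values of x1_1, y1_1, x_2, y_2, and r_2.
x1_1 = 206
y1_1 = 204
x_2 = 259
y_2 = 95
r_2 = 78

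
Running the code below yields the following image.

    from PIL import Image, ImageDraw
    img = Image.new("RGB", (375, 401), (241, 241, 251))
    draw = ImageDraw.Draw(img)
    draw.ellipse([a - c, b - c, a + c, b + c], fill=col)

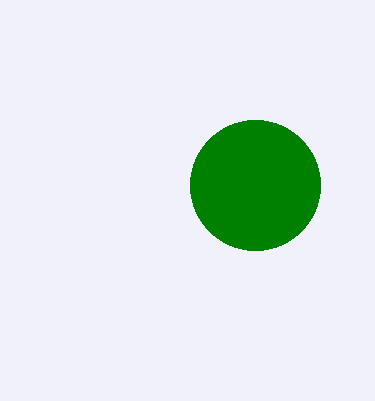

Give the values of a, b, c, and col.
a = 255, b = 185, c = 65, col = 'green'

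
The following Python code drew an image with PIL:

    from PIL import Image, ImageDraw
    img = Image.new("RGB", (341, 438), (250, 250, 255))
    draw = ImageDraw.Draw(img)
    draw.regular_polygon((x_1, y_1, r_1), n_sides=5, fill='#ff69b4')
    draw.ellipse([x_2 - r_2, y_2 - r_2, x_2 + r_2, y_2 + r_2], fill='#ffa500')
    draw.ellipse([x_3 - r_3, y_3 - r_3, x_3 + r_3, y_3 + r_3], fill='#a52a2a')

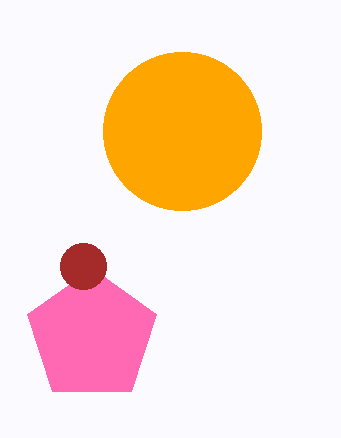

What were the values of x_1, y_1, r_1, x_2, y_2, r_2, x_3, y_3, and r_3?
x_1 = 92; y_1 = 336; r_1 = 68; x_2 = 182; y_2 = 131; r_2 = 79; x_3 = 83; y_3 = 266; r_3 = 23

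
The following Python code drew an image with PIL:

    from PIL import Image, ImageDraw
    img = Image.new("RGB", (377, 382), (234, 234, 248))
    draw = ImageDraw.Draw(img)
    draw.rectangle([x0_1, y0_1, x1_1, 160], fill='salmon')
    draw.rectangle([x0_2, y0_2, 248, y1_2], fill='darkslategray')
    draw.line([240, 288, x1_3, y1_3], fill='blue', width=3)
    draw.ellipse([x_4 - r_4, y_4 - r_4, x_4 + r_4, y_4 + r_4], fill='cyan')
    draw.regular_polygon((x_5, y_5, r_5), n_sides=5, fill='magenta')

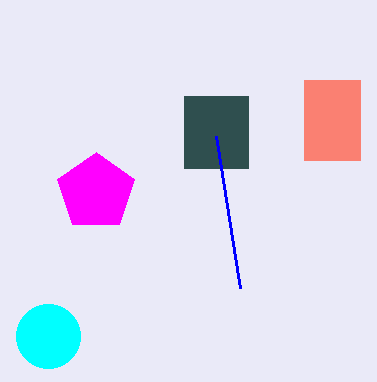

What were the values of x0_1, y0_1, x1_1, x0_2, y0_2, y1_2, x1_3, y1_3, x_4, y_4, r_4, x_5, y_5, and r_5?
x0_1 = 304; y0_1 = 80; x1_1 = 360; x0_2 = 184; y0_2 = 96; y1_2 = 168; x1_3 = 216; y1_3 = 136; x_4 = 48; y_4 = 336; r_4 = 32; x_5 = 96; y_5 = 192; r_5 = 40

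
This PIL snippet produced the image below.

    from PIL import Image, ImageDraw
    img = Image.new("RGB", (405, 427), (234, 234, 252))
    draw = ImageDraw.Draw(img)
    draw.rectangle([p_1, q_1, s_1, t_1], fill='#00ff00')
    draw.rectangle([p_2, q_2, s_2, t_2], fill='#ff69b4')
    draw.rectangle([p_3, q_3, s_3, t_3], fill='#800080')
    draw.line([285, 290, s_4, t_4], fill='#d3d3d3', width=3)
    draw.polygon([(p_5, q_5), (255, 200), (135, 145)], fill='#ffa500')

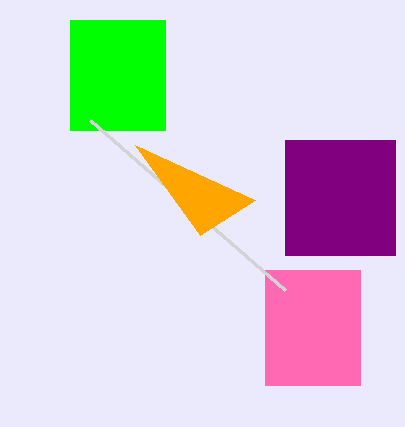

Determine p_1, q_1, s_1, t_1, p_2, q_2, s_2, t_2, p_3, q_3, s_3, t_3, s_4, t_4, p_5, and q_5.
p_1 = 70, q_1 = 20, s_1 = 165, t_1 = 130, p_2 = 265, q_2 = 270, s_2 = 360, t_2 = 385, p_3 = 285, q_3 = 140, s_3 = 395, t_3 = 255, s_4 = 90, t_4 = 120, p_5 = 200, q_5 = 235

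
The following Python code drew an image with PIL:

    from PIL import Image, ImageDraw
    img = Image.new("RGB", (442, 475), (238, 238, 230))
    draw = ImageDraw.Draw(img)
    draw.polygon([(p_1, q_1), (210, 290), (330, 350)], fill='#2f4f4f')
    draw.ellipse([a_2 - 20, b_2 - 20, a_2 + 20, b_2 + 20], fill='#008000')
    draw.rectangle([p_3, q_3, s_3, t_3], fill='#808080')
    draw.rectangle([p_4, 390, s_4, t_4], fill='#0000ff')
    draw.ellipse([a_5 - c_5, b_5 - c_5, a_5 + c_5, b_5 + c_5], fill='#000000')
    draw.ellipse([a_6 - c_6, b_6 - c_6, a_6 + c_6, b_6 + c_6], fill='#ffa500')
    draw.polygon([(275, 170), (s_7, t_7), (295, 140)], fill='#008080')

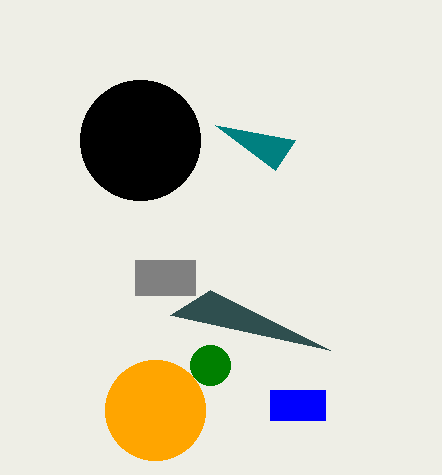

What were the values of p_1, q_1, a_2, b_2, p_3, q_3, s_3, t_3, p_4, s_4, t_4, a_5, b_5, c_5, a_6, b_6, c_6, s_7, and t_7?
p_1 = 170
q_1 = 315
a_2 = 210
b_2 = 365
p_3 = 135
q_3 = 260
s_3 = 195
t_3 = 295
p_4 = 270
s_4 = 325
t_4 = 420
a_5 = 140
b_5 = 140
c_5 = 60
a_6 = 155
b_6 = 410
c_6 = 50
s_7 = 215
t_7 = 125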